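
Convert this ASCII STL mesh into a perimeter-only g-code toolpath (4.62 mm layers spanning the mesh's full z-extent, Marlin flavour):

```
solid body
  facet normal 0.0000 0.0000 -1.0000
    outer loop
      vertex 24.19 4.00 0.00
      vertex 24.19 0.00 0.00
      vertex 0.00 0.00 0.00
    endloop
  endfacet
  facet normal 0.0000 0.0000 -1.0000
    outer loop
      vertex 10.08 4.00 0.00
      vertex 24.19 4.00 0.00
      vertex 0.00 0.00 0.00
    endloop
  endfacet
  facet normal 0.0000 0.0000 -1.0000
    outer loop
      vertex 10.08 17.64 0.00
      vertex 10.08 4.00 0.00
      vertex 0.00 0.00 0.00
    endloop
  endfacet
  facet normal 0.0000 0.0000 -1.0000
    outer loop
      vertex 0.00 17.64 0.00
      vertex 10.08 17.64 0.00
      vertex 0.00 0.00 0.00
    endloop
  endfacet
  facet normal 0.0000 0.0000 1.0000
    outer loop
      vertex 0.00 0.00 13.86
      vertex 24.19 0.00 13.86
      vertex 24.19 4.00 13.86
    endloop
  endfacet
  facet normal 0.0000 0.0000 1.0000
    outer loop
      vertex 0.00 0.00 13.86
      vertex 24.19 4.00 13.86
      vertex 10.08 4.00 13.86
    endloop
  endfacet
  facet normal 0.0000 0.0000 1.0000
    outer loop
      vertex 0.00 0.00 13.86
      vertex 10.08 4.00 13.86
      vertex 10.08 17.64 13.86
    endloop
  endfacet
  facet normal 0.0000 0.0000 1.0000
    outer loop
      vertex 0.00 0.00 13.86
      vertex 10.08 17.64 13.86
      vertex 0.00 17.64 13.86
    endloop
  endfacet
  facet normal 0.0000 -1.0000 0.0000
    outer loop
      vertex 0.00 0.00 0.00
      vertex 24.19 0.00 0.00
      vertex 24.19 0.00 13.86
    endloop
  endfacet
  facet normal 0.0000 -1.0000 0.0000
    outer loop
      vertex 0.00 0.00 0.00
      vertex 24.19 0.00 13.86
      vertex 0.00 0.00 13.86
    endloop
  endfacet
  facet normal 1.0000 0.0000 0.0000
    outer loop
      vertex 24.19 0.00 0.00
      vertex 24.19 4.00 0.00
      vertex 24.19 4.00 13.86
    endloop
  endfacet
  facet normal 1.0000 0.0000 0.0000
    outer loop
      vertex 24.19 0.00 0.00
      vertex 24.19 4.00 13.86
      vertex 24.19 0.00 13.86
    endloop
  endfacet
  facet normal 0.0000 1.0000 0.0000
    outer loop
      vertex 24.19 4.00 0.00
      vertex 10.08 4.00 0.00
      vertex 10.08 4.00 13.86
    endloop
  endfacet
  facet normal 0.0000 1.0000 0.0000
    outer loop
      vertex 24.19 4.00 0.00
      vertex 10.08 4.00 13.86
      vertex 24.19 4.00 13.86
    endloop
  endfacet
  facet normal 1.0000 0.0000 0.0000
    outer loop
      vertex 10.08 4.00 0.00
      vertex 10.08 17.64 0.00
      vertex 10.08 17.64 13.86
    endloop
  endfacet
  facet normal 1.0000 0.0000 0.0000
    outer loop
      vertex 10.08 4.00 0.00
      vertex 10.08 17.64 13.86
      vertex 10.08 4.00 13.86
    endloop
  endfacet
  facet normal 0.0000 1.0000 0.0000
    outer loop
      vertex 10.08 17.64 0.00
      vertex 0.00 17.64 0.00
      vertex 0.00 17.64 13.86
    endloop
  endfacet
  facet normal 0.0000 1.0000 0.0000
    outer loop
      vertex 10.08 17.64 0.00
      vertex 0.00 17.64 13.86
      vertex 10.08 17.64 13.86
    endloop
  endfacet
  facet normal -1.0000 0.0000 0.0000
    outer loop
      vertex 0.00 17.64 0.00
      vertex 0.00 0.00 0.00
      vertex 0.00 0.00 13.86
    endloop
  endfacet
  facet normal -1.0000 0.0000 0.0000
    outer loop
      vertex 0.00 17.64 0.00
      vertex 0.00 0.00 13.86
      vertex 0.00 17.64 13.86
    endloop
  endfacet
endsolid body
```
; perimeter-only toolpath
G21 ; units = mm
G90 ; absolute positioning
G28 ; home
; layer 1
G0 Z4.62
G0 X0.00 Y0.00
G1 X24.19 Y0.00
G1 X24.19 Y4.00
G1 X10.08 Y4.00
G1 X10.08 Y17.64
G1 X0.00 Y17.64
G1 X0.00 Y0.00
; layer 2
G0 Z9.24
G0 X0.00 Y0.00
G1 X24.19 Y0.00
G1 X24.19 Y4.00
G1 X10.08 Y4.00
G1 X10.08 Y17.64
G1 X0.00 Y17.64
G1 X0.00 Y0.00
; layer 3
G0 Z13.86
G0 X0.00 Y0.00
G1 X24.19 Y0.00
G1 X24.19 Y4.00
G1 X10.08 Y4.00
G1 X10.08 Y17.64
G1 X0.00 Y17.64
G1 X0.00 Y0.00
M2 ; end

The solid is an L-shaped prism: outer 24.2 × 17.6 mm, arm thicknesses ≈ 4 mm (horizontal) and 10.1 mm (vertical), extruded 13.9 mm in z. Slicing at Δz = 4.62 mm — 3 equal slices spanning the solid's height, so layer i sits at z = i·h/3 — gives 3 non-empty perimeters. Each is a 6-segment closed polygon; G0 lifts to the layer z and rapids to the start vertex, then G1 traces the edges.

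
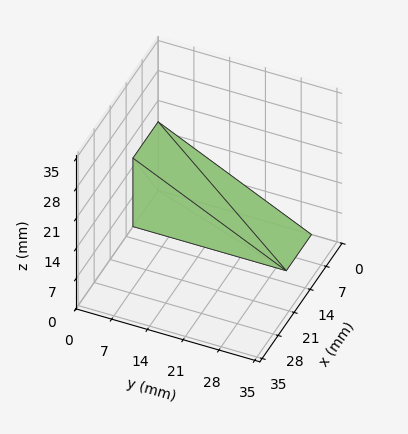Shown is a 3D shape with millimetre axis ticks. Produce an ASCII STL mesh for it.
Reading the render: the shape is a wedge (ramp): 11 × 30 mm base, rising to 16 mm along the y=0 edge and sloping linearly to z=0 at y=30 (dimensions read to the nearest mm from the axis ticks). For the STL, each face is triangulated and given an outward normal.

solid part
  facet normal 0.0000 0.0000 -1.0000
    outer loop
      vertex 11.0 30.0 0.0
      vertex 11.0 0.0 0.0
      vertex 0.0 0.0 0.0
    endloop
  endfacet
  facet normal 0.0000 0.0000 -1.0000
    outer loop
      vertex 0.0 30.0 0.0
      vertex 11.0 30.0 0.0
      vertex 0.0 0.0 0.0
    endloop
  endfacet
  facet normal 0.0000 -1.0000 0.0000
    outer loop
      vertex 0.0 0.0 0.0
      vertex 11.0 0.0 0.0
      vertex 11.0 0.0 16.0
    endloop
  endfacet
  facet normal 0.0000 -1.0000 0.0000
    outer loop
      vertex 0.0 0.0 0.0
      vertex 11.0 0.0 16.0
      vertex 0.0 0.0 16.0
    endloop
  endfacet
  facet normal 0.0000 0.4706 0.8824
    outer loop
      vertex 0.0 0.0 16.0
      vertex 11.0 0.0 16.0
      vertex 11.0 30.0 0.0
    endloop
  endfacet
  facet normal 0.0000 0.4706 0.8824
    outer loop
      vertex 0.0 0.0 16.0
      vertex 11.0 30.0 0.0
      vertex 0.0 30.0 0.0
    endloop
  endfacet
  facet normal -1.0000 0.0000 0.0000
    outer loop
      vertex 0.0 0.0 16.0
      vertex 0.0 30.0 0.0
      vertex 0.0 0.0 0.0
    endloop
  endfacet
  facet normal 1.0000 0.0000 0.0000
    outer loop
      vertex 11.0 0.0 0.0
      vertex 11.0 30.0 0.0
      vertex 11.0 0.0 16.0
    endloop
  endfacet
endsolid part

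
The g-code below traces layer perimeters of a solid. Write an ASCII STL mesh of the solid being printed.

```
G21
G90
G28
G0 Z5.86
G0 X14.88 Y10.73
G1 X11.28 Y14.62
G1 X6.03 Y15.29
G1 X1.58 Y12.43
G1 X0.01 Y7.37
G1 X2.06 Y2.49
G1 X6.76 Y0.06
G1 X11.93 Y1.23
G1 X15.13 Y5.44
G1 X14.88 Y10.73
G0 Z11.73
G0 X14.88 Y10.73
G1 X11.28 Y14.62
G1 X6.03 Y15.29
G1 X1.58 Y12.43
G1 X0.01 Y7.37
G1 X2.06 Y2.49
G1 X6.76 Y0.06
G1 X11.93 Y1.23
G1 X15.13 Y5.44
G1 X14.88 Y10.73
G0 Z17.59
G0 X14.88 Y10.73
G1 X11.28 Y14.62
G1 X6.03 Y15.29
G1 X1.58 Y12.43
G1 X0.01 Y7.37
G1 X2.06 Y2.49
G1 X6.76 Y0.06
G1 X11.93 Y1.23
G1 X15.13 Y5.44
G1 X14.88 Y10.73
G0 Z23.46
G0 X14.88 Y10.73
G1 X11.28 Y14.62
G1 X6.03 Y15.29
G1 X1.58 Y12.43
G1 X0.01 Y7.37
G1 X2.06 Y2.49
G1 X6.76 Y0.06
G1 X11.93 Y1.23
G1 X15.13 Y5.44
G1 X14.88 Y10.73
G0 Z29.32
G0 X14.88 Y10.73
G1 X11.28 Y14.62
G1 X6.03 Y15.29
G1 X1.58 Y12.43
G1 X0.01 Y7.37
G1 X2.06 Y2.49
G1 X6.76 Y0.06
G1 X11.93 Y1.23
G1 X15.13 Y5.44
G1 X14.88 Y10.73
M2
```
solid part
  facet normal 0.0000 0.0000 -1.0000
    outer loop
      vertex 6.03 15.29 0.00
      vertex 11.28 14.62 0.00
      vertex 14.88 10.73 0.00
    endloop
  endfacet
  facet normal 0.0000 0.0000 -1.0000
    outer loop
      vertex 1.58 12.43 0.00
      vertex 6.03 15.29 0.00
      vertex 14.88 10.73 0.00
    endloop
  endfacet
  facet normal 0.0000 0.0000 -1.0000
    outer loop
      vertex 0.01 7.37 0.00
      vertex 1.58 12.43 0.00
      vertex 14.88 10.73 0.00
    endloop
  endfacet
  facet normal 0.0000 0.0000 -1.0000
    outer loop
      vertex 2.06 2.49 0.00
      vertex 0.01 7.37 0.00
      vertex 14.88 10.73 0.00
    endloop
  endfacet
  facet normal 0.0000 0.0000 -1.0000
    outer loop
      vertex 6.76 0.06 0.00
      vertex 2.06 2.49 0.00
      vertex 14.88 10.73 0.00
    endloop
  endfacet
  facet normal 0.0000 0.0000 -1.0000
    outer loop
      vertex 11.93 1.23 0.00
      vertex 6.76 0.06 0.00
      vertex 14.88 10.73 0.00
    endloop
  endfacet
  facet normal 0.0000 0.0000 -1.0000
    outer loop
      vertex 15.13 5.44 0.00
      vertex 11.93 1.23 0.00
      vertex 14.88 10.73 0.00
    endloop
  endfacet
  facet normal 0.0000 0.0000 1.0000
    outer loop
      vertex 14.88 10.73 29.32
      vertex 11.28 14.62 29.32
      vertex 6.03 15.29 29.32
    endloop
  endfacet
  facet normal 0.0000 0.0000 1.0000
    outer loop
      vertex 14.88 10.73 29.32
      vertex 6.03 15.29 29.32
      vertex 1.58 12.43 29.32
    endloop
  endfacet
  facet normal 0.0000 0.0000 1.0000
    outer loop
      vertex 14.88 10.73 29.32
      vertex 1.58 12.43 29.32
      vertex 0.01 7.37 29.32
    endloop
  endfacet
  facet normal 0.0000 0.0000 1.0000
    outer loop
      vertex 14.88 10.73 29.32
      vertex 0.01 7.37 29.32
      vertex 2.06 2.49 29.32
    endloop
  endfacet
  facet normal 0.0000 0.0000 1.0000
    outer loop
      vertex 14.88 10.73 29.32
      vertex 2.06 2.49 29.32
      vertex 6.76 0.06 29.32
    endloop
  endfacet
  facet normal 0.0000 0.0000 1.0000
    outer loop
      vertex 14.88 10.73 29.32
      vertex 6.76 0.06 29.32
      vertex 11.93 1.23 29.32
    endloop
  endfacet
  facet normal 0.0000 0.0000 1.0000
    outer loop
      vertex 14.88 10.73 29.32
      vertex 11.93 1.23 29.32
      vertex 15.13 5.44 29.32
    endloop
  endfacet
  facet normal 0.7339 0.6792 0.0000
    outer loop
      vertex 14.88 10.73 0.00
      vertex 11.28 14.62 0.00
      vertex 11.28 14.62 29.32
    endloop
  endfacet
  facet normal 0.7339 0.6792 0.0000
    outer loop
      vertex 14.88 10.73 0.00
      vertex 11.28 14.62 29.32
      vertex 14.88 10.73 29.32
    endloop
  endfacet
  facet normal 0.1266 0.9920 0.0000
    outer loop
      vertex 11.28 14.62 0.00
      vertex 6.03 15.29 0.00
      vertex 6.03 15.29 29.32
    endloop
  endfacet
  facet normal 0.1266 0.9920 0.0000
    outer loop
      vertex 11.28 14.62 0.00
      vertex 6.03 15.29 29.32
      vertex 11.28 14.62 29.32
    endloop
  endfacet
  facet normal -0.5407 0.8412 0.0000
    outer loop
      vertex 6.03 15.29 0.00
      vertex 1.58 12.43 0.00
      vertex 1.58 12.43 29.32
    endloop
  endfacet
  facet normal -0.5407 0.8412 0.0000
    outer loop
      vertex 6.03 15.29 0.00
      vertex 1.58 12.43 29.32
      vertex 6.03 15.29 29.32
    endloop
  endfacet
  facet normal -0.9551 0.2963 0.0000
    outer loop
      vertex 1.58 12.43 0.00
      vertex 0.01 7.37 0.00
      vertex 0.01 7.37 29.32
    endloop
  endfacet
  facet normal -0.9551 0.2963 0.0000
    outer loop
      vertex 1.58 12.43 0.00
      vertex 0.01 7.37 29.32
      vertex 1.58 12.43 29.32
    endloop
  endfacet
  facet normal -0.9220 -0.3873 0.0000
    outer loop
      vertex 0.01 7.37 0.00
      vertex 2.06 2.49 0.00
      vertex 2.06 2.49 29.32
    endloop
  endfacet
  facet normal -0.9220 -0.3873 0.0000
    outer loop
      vertex 0.01 7.37 0.00
      vertex 2.06 2.49 29.32
      vertex 0.01 7.37 29.32
    endloop
  endfacet
  facet normal -0.4593 -0.8883 0.0000
    outer loop
      vertex 2.06 2.49 0.00
      vertex 6.76 0.06 0.00
      vertex 6.76 0.06 29.32
    endloop
  endfacet
  facet normal -0.4593 -0.8883 0.0000
    outer loop
      vertex 2.06 2.49 0.00
      vertex 6.76 0.06 29.32
      vertex 2.06 2.49 29.32
    endloop
  endfacet
  facet normal 0.2207 -0.9753 0.0000
    outer loop
      vertex 6.76 0.06 0.00
      vertex 11.93 1.23 0.00
      vertex 11.93 1.23 29.32
    endloop
  endfacet
  facet normal 0.2207 -0.9753 0.0000
    outer loop
      vertex 6.76 0.06 0.00
      vertex 11.93 1.23 29.32
      vertex 6.76 0.06 29.32
    endloop
  endfacet
  facet normal 0.7961 -0.6051 0.0000
    outer loop
      vertex 11.93 1.23 0.00
      vertex 15.13 5.44 0.00
      vertex 15.13 5.44 29.32
    endloop
  endfacet
  facet normal 0.7961 -0.6051 0.0000
    outer loop
      vertex 11.93 1.23 0.00
      vertex 15.13 5.44 29.32
      vertex 11.93 1.23 29.32
    endloop
  endfacet
  facet normal 0.9989 0.0472 0.0000
    outer loop
      vertex 15.13 5.44 0.00
      vertex 14.88 10.73 0.00
      vertex 14.88 10.73 29.32
    endloop
  endfacet
  facet normal 0.9989 0.0472 0.0000
    outer loop
      vertex 15.13 5.44 0.00
      vertex 14.88 10.73 29.32
      vertex 15.13 5.44 29.32
    endloop
  endfacet
endsolid part

The G0 Z moves step by Δz≈5.86 mm. Every layer's G1 loop is the same polygon, so the solid is a straight extrusion of it from z=0 to z≈29.3. Closing with flat bottom and top caps and triangulating gives 32 facets — a regular 9-sided prism (a cylinder approximated with 9 flat sides), circumscribed radius ≈ 7.74 mm, height ≈ 29.3 mm.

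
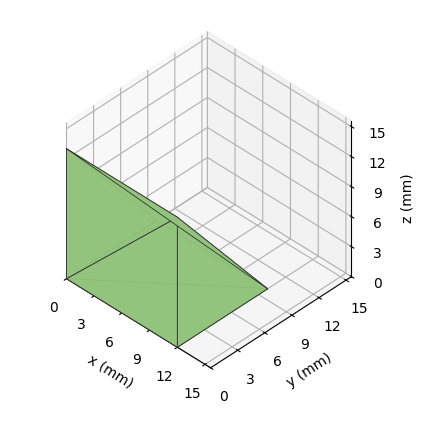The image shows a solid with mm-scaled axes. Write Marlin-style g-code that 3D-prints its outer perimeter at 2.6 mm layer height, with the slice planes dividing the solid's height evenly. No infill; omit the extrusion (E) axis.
Reading the render: the shape is a wedge (ramp): 12 × 10 mm base, rising to 13 mm along the y=0 edge and sloping linearly to z=0 at y=10 (dimensions read to the nearest mm from the axis ticks). For the g-code, the solid's height is divided into equal slices at the stated Δz and each level perimeter traced with G1 moves after a G0 lift.

; perimeter-only toolpath
G21 ; units = mm
G90 ; absolute positioning
G28 ; home
; layer 1
G0 Z2.6
G0 X0.0 Y0.0
G1 X12.0 Y0.0
G1 X12.0 Y8.0
G1 X0.0 Y8.0
G1 X0.0 Y0.0
; layer 2
G0 Z5.2
G0 X0.0 Y0.0
G1 X12.0 Y0.0
G1 X12.0 Y6.0
G1 X0.0 Y6.0
G1 X0.0 Y0.0
; layer 3
G0 Z7.8
G0 X0.0 Y0.0
G1 X12.0 Y0.0
G1 X12.0 Y4.0
G1 X0.0 Y4.0
G1 X0.0 Y0.0
; layer 4
G0 Z10.4
G0 X0.0 Y0.0
G1 X12.0 Y0.0
G1 X12.0 Y2.0
G1 X0.0 Y2.0
G1 X0.0 Y0.0
M2 ; end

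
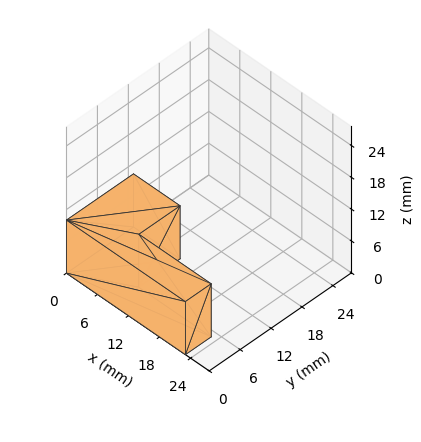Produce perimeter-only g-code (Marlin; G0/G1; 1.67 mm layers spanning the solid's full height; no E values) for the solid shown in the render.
Reading the render: the shape is an L-shaped prism: outer 23 × 13 mm, arm thicknesses ≈ 5 mm (horizontal) and 9 mm (vertical), extruded 10 mm in z (dimensions read to the nearest mm from the axis ticks). For the g-code, the solid's height is divided into equal slices at the stated Δz and each level perimeter traced with G1 moves after a G0 lift.

; perimeter-only toolpath
G21 ; units = mm
G90 ; absolute positioning
G28 ; home
; layer 1
G0 Z1.67
G0 X0.00 Y0.00
G1 X23.00 Y0.00
G1 X23.00 Y5.00
G1 X9.00 Y5.00
G1 X9.00 Y13.00
G1 X0.00 Y13.00
G1 X0.00 Y0.00
; layer 2
G0 Z3.33
G0 X0.00 Y0.00
G1 X23.00 Y0.00
G1 X23.00 Y5.00
G1 X9.00 Y5.00
G1 X9.00 Y13.00
G1 X0.00 Y13.00
G1 X0.00 Y0.00
; layer 3
G0 Z5.00
G0 X0.00 Y0.00
G1 X23.00 Y0.00
G1 X23.00 Y5.00
G1 X9.00 Y5.00
G1 X9.00 Y13.00
G1 X0.00 Y13.00
G1 X0.00 Y0.00
; layer 4
G0 Z6.67
G0 X0.00 Y0.00
G1 X23.00 Y0.00
G1 X23.00 Y5.00
G1 X9.00 Y5.00
G1 X9.00 Y13.00
G1 X0.00 Y13.00
G1 X0.00 Y0.00
; layer 5
G0 Z8.33
G0 X0.00 Y0.00
G1 X23.00 Y0.00
G1 X23.00 Y5.00
G1 X9.00 Y5.00
G1 X9.00 Y13.00
G1 X0.00 Y13.00
G1 X0.00 Y0.00
; layer 6
G0 Z10.00
G0 X0.00 Y0.00
G1 X23.00 Y0.00
G1 X23.00 Y5.00
G1 X9.00 Y5.00
G1 X9.00 Y13.00
G1 X0.00 Y13.00
G1 X0.00 Y0.00
M2 ; end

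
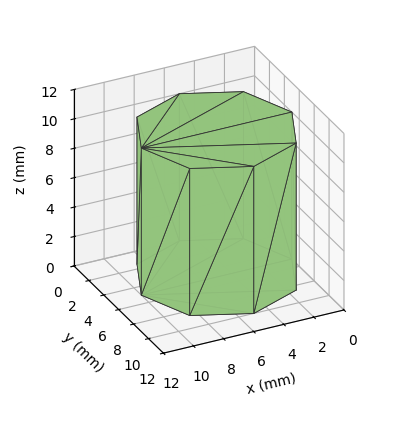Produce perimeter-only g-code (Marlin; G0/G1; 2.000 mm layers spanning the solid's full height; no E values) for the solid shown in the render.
Reading the render: the shape is a regular 8-sided prism (a cylinder approximated with 8 flat sides), circumscribed radius ≈ 5 mm, height ≈ 10 mm (dimensions read to the nearest mm from the axis ticks). For the g-code, the solid's height is divided into equal slices at the stated Δz and each level perimeter traced with G1 moves after a G0 lift.

; perimeter-only toolpath
G21 ; units = mm
G90 ; absolute positioning
G28 ; home
; layer 1
G0 Z2.000
G0 X10.000 Y5.000
G1 X8.536 Y8.536
G1 X5.000 Y10.000
G1 X1.464 Y8.536
G1 X0.000 Y5.000
G1 X1.464 Y1.464
G1 X5.000 Y0.000
G1 X8.536 Y1.464
G1 X10.000 Y5.000
; layer 2
G0 Z4.000
G0 X10.000 Y5.000
G1 X8.536 Y8.536
G1 X5.000 Y10.000
G1 X1.464 Y8.536
G1 X0.000 Y5.000
G1 X1.464 Y1.464
G1 X5.000 Y0.000
G1 X8.536 Y1.464
G1 X10.000 Y5.000
; layer 3
G0 Z6.000
G0 X10.000 Y5.000
G1 X8.536 Y8.536
G1 X5.000 Y10.000
G1 X1.464 Y8.536
G1 X0.000 Y5.000
G1 X1.464 Y1.464
G1 X5.000 Y0.000
G1 X8.536 Y1.464
G1 X10.000 Y5.000
; layer 4
G0 Z8.000
G0 X10.000 Y5.000
G1 X8.536 Y8.536
G1 X5.000 Y10.000
G1 X1.464 Y8.536
G1 X0.000 Y5.000
G1 X1.464 Y1.464
G1 X5.000 Y0.000
G1 X8.536 Y1.464
G1 X10.000 Y5.000
; layer 5
G0 Z10.000
G0 X10.000 Y5.000
G1 X8.536 Y8.536
G1 X5.000 Y10.000
G1 X1.464 Y8.536
G1 X0.000 Y5.000
G1 X1.464 Y1.464
G1 X5.000 Y0.000
G1 X8.536 Y1.464
G1 X10.000 Y5.000
M2 ; end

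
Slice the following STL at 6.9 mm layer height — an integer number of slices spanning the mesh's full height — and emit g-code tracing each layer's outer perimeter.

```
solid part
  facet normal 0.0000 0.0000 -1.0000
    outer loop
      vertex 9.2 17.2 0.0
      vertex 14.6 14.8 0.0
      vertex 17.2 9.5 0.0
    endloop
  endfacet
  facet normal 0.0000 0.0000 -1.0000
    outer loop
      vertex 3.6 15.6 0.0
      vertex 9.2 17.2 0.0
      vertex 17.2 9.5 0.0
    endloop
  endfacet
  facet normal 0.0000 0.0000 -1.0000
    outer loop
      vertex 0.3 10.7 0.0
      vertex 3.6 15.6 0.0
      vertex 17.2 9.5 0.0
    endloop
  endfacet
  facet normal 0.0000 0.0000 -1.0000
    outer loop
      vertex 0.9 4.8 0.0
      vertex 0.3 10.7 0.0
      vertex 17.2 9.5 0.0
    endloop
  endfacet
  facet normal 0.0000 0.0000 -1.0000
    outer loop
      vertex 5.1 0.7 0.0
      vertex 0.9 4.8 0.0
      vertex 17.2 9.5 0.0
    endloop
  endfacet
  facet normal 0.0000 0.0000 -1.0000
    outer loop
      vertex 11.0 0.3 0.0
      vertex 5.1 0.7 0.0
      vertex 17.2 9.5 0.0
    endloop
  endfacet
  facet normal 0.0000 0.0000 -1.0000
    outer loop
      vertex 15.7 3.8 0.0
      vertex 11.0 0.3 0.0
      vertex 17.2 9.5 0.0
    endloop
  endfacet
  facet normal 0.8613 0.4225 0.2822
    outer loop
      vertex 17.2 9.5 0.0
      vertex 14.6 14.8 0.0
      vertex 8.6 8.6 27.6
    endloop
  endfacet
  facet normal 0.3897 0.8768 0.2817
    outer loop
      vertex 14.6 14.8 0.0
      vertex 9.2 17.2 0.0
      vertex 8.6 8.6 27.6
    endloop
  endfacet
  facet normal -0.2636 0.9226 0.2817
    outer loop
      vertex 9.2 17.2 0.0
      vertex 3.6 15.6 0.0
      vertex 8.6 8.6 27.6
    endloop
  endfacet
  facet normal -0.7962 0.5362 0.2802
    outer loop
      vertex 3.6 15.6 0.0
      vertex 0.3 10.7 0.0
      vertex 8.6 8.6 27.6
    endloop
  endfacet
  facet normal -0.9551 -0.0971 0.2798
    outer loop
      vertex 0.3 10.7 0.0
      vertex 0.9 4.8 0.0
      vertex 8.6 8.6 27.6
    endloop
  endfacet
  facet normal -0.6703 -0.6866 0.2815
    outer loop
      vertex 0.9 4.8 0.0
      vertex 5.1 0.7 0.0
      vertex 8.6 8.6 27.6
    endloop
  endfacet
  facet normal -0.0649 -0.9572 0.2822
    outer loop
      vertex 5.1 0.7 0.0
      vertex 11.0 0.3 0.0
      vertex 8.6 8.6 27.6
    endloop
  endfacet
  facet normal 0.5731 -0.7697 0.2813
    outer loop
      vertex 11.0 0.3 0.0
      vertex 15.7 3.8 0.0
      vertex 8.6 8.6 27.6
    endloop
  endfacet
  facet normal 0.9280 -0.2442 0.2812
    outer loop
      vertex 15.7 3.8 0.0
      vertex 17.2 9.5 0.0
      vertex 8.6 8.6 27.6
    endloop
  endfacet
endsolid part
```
; perimeter-only toolpath
G21 ; units = mm
G90 ; absolute positioning
G28 ; home
; layer 1
G0 Z6.9
G0 X15.0 Y9.3
G1 X13.1 Y13.3
G1 X9.0 Y15.0
G1 X4.8 Y13.8
G1 X2.4 Y10.2
G1 X2.8 Y5.8
G1 X6.0 Y2.7
G1 X10.4 Y2.4
G1 X13.9 Y5.0
G1 X15.0 Y9.3
; layer 2
G0 Z13.8
G0 X12.9 Y9.1
G1 X11.6 Y11.7
G1 X8.9 Y12.9
G1 X6.1 Y12.1
G1 X4.5 Y9.6
G1 X4.8 Y6.7
G1 X6.8 Y4.6
G1 X9.8 Y4.5
G1 X12.1 Y6.2
G1 X12.9 Y9.1
; layer 3
G0 Z20.7
G0 X10.8 Y8.8
G1 X10.1 Y10.1
G1 X8.8 Y10.8
G1 X7.4 Y10.3
G1 X6.5 Y9.1
G1 X6.7 Y7.7
G1 X7.7 Y6.6
G1 X9.2 Y6.5
G1 X10.4 Y7.4
G1 X10.8 Y8.8
M2 ; end

The solid is a regular 9-sided pyramid, base circumscribed radius ≈ 8.6 mm, apex at z ≈ 27.6 mm. Slicing at Δz = 6.9 mm — 4 equal slices spanning the solid's height, so layer i sits at z = i·h/4 — gives 3 non-empty perimeters. Each is a 9-segment closed polygon; G0 lifts to the layer z and rapids to the start vertex, then G1 traces the edges. The cross-section shrinks linearly with z (the slice at the apex is degenerate and omitted).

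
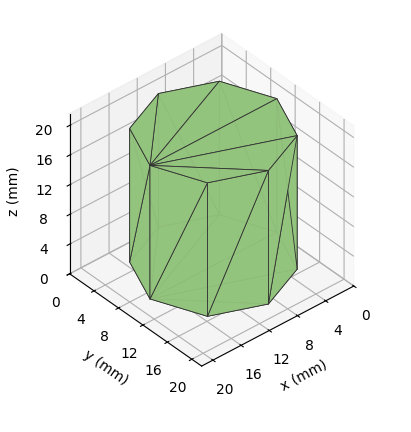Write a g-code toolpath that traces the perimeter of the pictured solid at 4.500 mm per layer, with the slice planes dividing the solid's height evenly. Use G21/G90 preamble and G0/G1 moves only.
Reading the render: the shape is a regular 8-sided prism (a cylinder approximated with 8 flat sides), circumscribed radius ≈ 9 mm, height ≈ 18 mm (dimensions read to the nearest mm from the axis ticks). For the g-code, the solid's height is divided into equal slices at the stated Δz and each level perimeter traced with G1 moves after a G0 lift.

; perimeter-only toolpath
G21 ; units = mm
G90 ; absolute positioning
G28 ; home
; layer 1
G0 Z4.500
G0 X18.000 Y9.000
G1 X15.364 Y15.364
G1 X9.000 Y18.000
G1 X2.636 Y15.364
G1 X0.000 Y9.000
G1 X2.636 Y2.636
G1 X9.000 Y0.000
G1 X15.364 Y2.636
G1 X18.000 Y9.000
; layer 2
G0 Z9.000
G0 X18.000 Y9.000
G1 X15.364 Y15.364
G1 X9.000 Y18.000
G1 X2.636 Y15.364
G1 X0.000 Y9.000
G1 X2.636 Y2.636
G1 X9.000 Y0.000
G1 X15.364 Y2.636
G1 X18.000 Y9.000
; layer 3
G0 Z13.500
G0 X18.000 Y9.000
G1 X15.364 Y15.364
G1 X9.000 Y18.000
G1 X2.636 Y15.364
G1 X0.000 Y9.000
G1 X2.636 Y2.636
G1 X9.000 Y0.000
G1 X15.364 Y2.636
G1 X18.000 Y9.000
; layer 4
G0 Z18.000
G0 X18.000 Y9.000
G1 X15.364 Y15.364
G1 X9.000 Y18.000
G1 X2.636 Y15.364
G1 X0.000 Y9.000
G1 X2.636 Y2.636
G1 X9.000 Y0.000
G1 X15.364 Y2.636
G1 X18.000 Y9.000
M2 ; end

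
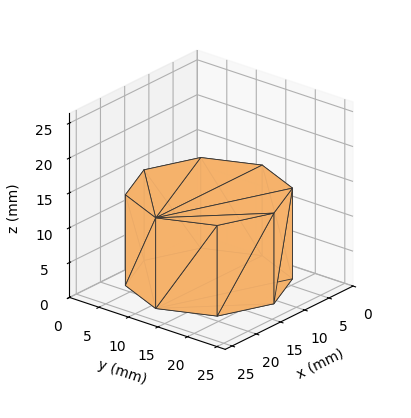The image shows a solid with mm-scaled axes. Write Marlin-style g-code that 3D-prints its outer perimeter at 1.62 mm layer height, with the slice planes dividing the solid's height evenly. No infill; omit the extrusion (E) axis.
Reading the render: the shape is a regular 8-sided prism (a cylinder approximated with 8 flat sides), circumscribed radius ≈ 11 mm, height ≈ 13 mm (dimensions read to the nearest mm from the axis ticks). For the g-code, the solid's height is divided into equal slices at the stated Δz and each level perimeter traced with G1 moves after a G0 lift.

; perimeter-only toolpath
G21 ; units = mm
G90 ; absolute positioning
G28 ; home
; layer 1
G0 Z1.62
G0 X22.00 Y11.00
G1 X18.78 Y18.78
G1 X11.00 Y22.00
G1 X3.22 Y18.78
G1 X0.00 Y11.00
G1 X3.22 Y3.22
G1 X11.00 Y0.00
G1 X18.78 Y3.22
G1 X22.00 Y11.00
; layer 2
G0 Z3.25
G0 X22.00 Y11.00
G1 X18.78 Y18.78
G1 X11.00 Y22.00
G1 X3.22 Y18.78
G1 X0.00 Y11.00
G1 X3.22 Y3.22
G1 X11.00 Y0.00
G1 X18.78 Y3.22
G1 X22.00 Y11.00
; layer 3
G0 Z4.88
G0 X22.00 Y11.00
G1 X18.78 Y18.78
G1 X11.00 Y22.00
G1 X3.22 Y18.78
G1 X0.00 Y11.00
G1 X3.22 Y3.22
G1 X11.00 Y0.00
G1 X18.78 Y3.22
G1 X22.00 Y11.00
; layer 4
G0 Z6.50
G0 X22.00 Y11.00
G1 X18.78 Y18.78
G1 X11.00 Y22.00
G1 X3.22 Y18.78
G1 X0.00 Y11.00
G1 X3.22 Y3.22
G1 X11.00 Y0.00
G1 X18.78 Y3.22
G1 X22.00 Y11.00
; layer 5
G0 Z8.12
G0 X22.00 Y11.00
G1 X18.78 Y18.78
G1 X11.00 Y22.00
G1 X3.22 Y18.78
G1 X0.00 Y11.00
G1 X3.22 Y3.22
G1 X11.00 Y0.00
G1 X18.78 Y3.22
G1 X22.00 Y11.00
; layer 6
G0 Z9.75
G0 X22.00 Y11.00
G1 X18.78 Y18.78
G1 X11.00 Y22.00
G1 X3.22 Y18.78
G1 X0.00 Y11.00
G1 X3.22 Y3.22
G1 X11.00 Y0.00
G1 X18.78 Y3.22
G1 X22.00 Y11.00
; layer 7
G0 Z11.38
G0 X22.00 Y11.00
G1 X18.78 Y18.78
G1 X11.00 Y22.00
G1 X3.22 Y18.78
G1 X0.00 Y11.00
G1 X3.22 Y3.22
G1 X11.00 Y0.00
G1 X18.78 Y3.22
G1 X22.00 Y11.00
; layer 8
G0 Z13.00
G0 X22.00 Y11.00
G1 X18.78 Y18.78
G1 X11.00 Y22.00
G1 X3.22 Y18.78
G1 X0.00 Y11.00
G1 X3.22 Y3.22
G1 X11.00 Y0.00
G1 X18.78 Y3.22
G1 X22.00 Y11.00
M2 ; end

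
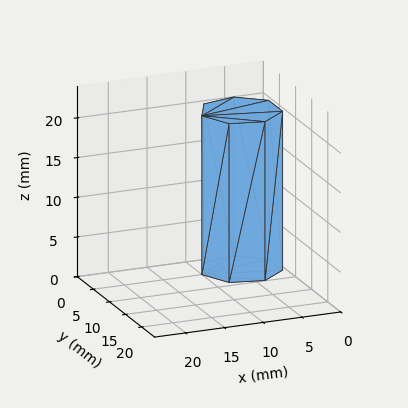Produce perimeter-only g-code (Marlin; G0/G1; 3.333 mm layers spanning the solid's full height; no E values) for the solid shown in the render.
Reading the render: the shape is a regular 7-sided prism (a cylinder approximated with 7 flat sides), circumscribed radius ≈ 5 mm, height ≈ 20 mm (dimensions read to the nearest mm from the axis ticks). For the g-code, the solid's height is divided into equal slices at the stated Δz and each level perimeter traced with G1 moves after a G0 lift.

; perimeter-only toolpath
G21 ; units = mm
G90 ; absolute positioning
G28 ; home
; layer 1
G0 Z3.333
G0 X10.000 Y5.000
G1 X8.117 Y8.909
G1 X3.887 Y9.875
G1 X0.495 Y7.169
G1 X0.495 Y2.831
G1 X3.887 Y0.125
G1 X8.117 Y1.091
G1 X10.000 Y5.000
; layer 2
G0 Z6.667
G0 X10.000 Y5.000
G1 X8.117 Y8.909
G1 X3.887 Y9.875
G1 X0.495 Y7.169
G1 X0.495 Y2.831
G1 X3.887 Y0.125
G1 X8.117 Y1.091
G1 X10.000 Y5.000
; layer 3
G0 Z10.000
G0 X10.000 Y5.000
G1 X8.117 Y8.909
G1 X3.887 Y9.875
G1 X0.495 Y7.169
G1 X0.495 Y2.831
G1 X3.887 Y0.125
G1 X8.117 Y1.091
G1 X10.000 Y5.000
; layer 4
G0 Z13.333
G0 X10.000 Y5.000
G1 X8.117 Y8.909
G1 X3.887 Y9.875
G1 X0.495 Y7.169
G1 X0.495 Y2.831
G1 X3.887 Y0.125
G1 X8.117 Y1.091
G1 X10.000 Y5.000
; layer 5
G0 Z16.667
G0 X10.000 Y5.000
G1 X8.117 Y8.909
G1 X3.887 Y9.875
G1 X0.495 Y7.169
G1 X0.495 Y2.831
G1 X3.887 Y0.125
G1 X8.117 Y1.091
G1 X10.000 Y5.000
; layer 6
G0 Z20.000
G0 X10.000 Y5.000
G1 X8.117 Y8.909
G1 X3.887 Y9.875
G1 X0.495 Y7.169
G1 X0.495 Y2.831
G1 X3.887 Y0.125
G1 X8.117 Y1.091
G1 X10.000 Y5.000
M2 ; end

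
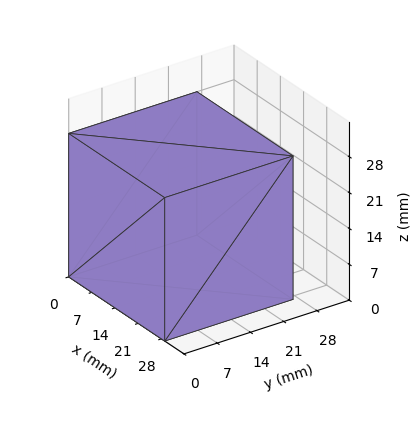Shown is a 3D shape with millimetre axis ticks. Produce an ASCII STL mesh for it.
Reading the render: the shape is a rectangular box, roughly 29 × 27 mm footprint and 28 mm tall (dimensions read to the nearest mm from the axis ticks). For the STL, each face is triangulated and given an outward normal.

solid part
  facet normal 0.0000 0.0000 -1.0000
    outer loop
      vertex 29.0 27.0 0.0
      vertex 29.0 0.0 0.0
      vertex 0.0 0.0 0.0
    endloop
  endfacet
  facet normal 0.0000 0.0000 -1.0000
    outer loop
      vertex 0.0 27.0 0.0
      vertex 29.0 27.0 0.0
      vertex 0.0 0.0 0.0
    endloop
  endfacet
  facet normal 0.0000 0.0000 1.0000
    outer loop
      vertex 0.0 0.0 28.0
      vertex 29.0 0.0 28.0
      vertex 29.0 27.0 28.0
    endloop
  endfacet
  facet normal 0.0000 0.0000 1.0000
    outer loop
      vertex 0.0 0.0 28.0
      vertex 29.0 27.0 28.0
      vertex 0.0 27.0 28.0
    endloop
  endfacet
  facet normal 0.0000 -1.0000 0.0000
    outer loop
      vertex 0.0 0.0 0.0
      vertex 29.0 0.0 0.0
      vertex 29.0 0.0 28.0
    endloop
  endfacet
  facet normal 0.0000 -1.0000 0.0000
    outer loop
      vertex 0.0 0.0 0.0
      vertex 29.0 0.0 28.0
      vertex 0.0 0.0 28.0
    endloop
  endfacet
  facet normal 0.0000 1.0000 0.0000
    outer loop
      vertex 29.0 27.0 28.0
      vertex 29.0 27.0 0.0
      vertex 0.0 27.0 0.0
    endloop
  endfacet
  facet normal 0.0000 1.0000 0.0000
    outer loop
      vertex 0.0 27.0 28.0
      vertex 29.0 27.0 28.0
      vertex 0.0 27.0 0.0
    endloop
  endfacet
  facet normal -1.0000 0.0000 0.0000
    outer loop
      vertex 0.0 27.0 28.0
      vertex 0.0 27.0 0.0
      vertex 0.0 0.0 0.0
    endloop
  endfacet
  facet normal -1.0000 0.0000 0.0000
    outer loop
      vertex 0.0 0.0 28.0
      vertex 0.0 27.0 28.0
      vertex 0.0 0.0 0.0
    endloop
  endfacet
  facet normal 1.0000 0.0000 0.0000
    outer loop
      vertex 29.0 0.0 0.0
      vertex 29.0 27.0 0.0
      vertex 29.0 27.0 28.0
    endloop
  endfacet
  facet normal 1.0000 0.0000 0.0000
    outer loop
      vertex 29.0 0.0 0.0
      vertex 29.0 27.0 28.0
      vertex 29.0 0.0 28.0
    endloop
  endfacet
endsolid part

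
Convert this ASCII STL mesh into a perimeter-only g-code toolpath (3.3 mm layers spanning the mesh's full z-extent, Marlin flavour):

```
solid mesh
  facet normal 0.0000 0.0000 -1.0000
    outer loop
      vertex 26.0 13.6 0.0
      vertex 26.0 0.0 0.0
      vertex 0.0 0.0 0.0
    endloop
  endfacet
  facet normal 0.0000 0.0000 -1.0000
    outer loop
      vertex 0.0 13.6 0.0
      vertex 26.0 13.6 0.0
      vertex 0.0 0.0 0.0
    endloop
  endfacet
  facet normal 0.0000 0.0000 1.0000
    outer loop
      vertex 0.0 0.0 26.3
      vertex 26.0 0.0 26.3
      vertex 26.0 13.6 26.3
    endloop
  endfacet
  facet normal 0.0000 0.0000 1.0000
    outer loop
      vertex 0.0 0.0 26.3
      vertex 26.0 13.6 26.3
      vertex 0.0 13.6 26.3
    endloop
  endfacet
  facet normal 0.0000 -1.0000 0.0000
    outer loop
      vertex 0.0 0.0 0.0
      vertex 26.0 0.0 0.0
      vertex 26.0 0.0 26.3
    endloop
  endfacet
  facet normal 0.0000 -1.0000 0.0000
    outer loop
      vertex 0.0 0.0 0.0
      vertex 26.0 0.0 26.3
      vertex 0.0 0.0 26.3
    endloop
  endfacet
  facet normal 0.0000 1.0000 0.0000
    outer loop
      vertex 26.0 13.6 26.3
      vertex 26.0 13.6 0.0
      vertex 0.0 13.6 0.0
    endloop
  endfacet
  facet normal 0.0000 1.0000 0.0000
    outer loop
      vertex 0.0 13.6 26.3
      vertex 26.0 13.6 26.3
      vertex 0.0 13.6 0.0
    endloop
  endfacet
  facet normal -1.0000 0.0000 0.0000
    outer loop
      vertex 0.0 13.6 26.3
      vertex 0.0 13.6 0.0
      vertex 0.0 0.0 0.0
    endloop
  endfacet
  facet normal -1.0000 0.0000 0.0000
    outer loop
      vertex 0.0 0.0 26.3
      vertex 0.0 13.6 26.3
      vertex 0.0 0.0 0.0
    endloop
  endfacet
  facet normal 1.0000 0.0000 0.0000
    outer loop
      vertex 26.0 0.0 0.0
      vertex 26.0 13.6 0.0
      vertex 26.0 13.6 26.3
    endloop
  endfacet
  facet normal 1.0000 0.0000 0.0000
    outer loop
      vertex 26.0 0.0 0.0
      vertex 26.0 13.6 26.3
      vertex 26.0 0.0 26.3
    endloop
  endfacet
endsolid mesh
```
; perimeter-only toolpath
G21 ; units = mm
G90 ; absolute positioning
G28 ; home
; layer 1
G0 Z3.3
G0 X0.0 Y0.0
G1 X26.0 Y0.0
G1 X26.0 Y13.6
G1 X0.0 Y13.6
G1 X0.0 Y0.0
; layer 2
G0 Z6.6
G0 X0.0 Y0.0
G1 X26.0 Y0.0
G1 X26.0 Y13.6
G1 X0.0 Y13.6
G1 X0.0 Y0.0
; layer 3
G0 Z9.9
G0 X0.0 Y0.0
G1 X26.0 Y0.0
G1 X26.0 Y13.6
G1 X0.0 Y13.6
G1 X0.0 Y0.0
; layer 4
G0 Z13.2
G0 X0.0 Y0.0
G1 X26.0 Y0.0
G1 X26.0 Y13.6
G1 X0.0 Y13.6
G1 X0.0 Y0.0
; layer 5
G0 Z16.4
G0 X0.0 Y0.0
G1 X26.0 Y0.0
G1 X26.0 Y13.6
G1 X0.0 Y13.6
G1 X0.0 Y0.0
; layer 6
G0 Z19.7
G0 X0.0 Y0.0
G1 X26.0 Y0.0
G1 X26.0 Y13.6
G1 X0.0 Y13.6
G1 X0.0 Y0.0
; layer 7
G0 Z23.0
G0 X0.0 Y0.0
G1 X26.0 Y0.0
G1 X26.0 Y13.6
G1 X0.0 Y13.6
G1 X0.0 Y0.0
; layer 8
G0 Z26.3
G0 X0.0 Y0.0
G1 X26.0 Y0.0
G1 X26.0 Y13.6
G1 X0.0 Y13.6
G1 X0.0 Y0.0
M2 ; end

The solid is a rectangular box, roughly 26 × 13.6 mm footprint and 26.3 mm tall. Slicing at Δz = 3.3 mm — 8 equal slices spanning the solid's height, so layer i sits at z = i·h/8 — gives 8 non-empty perimeters. Each is a 4-segment closed polygon; G0 lifts to the layer z and rapids to the start vertex, then G1 traces the edges.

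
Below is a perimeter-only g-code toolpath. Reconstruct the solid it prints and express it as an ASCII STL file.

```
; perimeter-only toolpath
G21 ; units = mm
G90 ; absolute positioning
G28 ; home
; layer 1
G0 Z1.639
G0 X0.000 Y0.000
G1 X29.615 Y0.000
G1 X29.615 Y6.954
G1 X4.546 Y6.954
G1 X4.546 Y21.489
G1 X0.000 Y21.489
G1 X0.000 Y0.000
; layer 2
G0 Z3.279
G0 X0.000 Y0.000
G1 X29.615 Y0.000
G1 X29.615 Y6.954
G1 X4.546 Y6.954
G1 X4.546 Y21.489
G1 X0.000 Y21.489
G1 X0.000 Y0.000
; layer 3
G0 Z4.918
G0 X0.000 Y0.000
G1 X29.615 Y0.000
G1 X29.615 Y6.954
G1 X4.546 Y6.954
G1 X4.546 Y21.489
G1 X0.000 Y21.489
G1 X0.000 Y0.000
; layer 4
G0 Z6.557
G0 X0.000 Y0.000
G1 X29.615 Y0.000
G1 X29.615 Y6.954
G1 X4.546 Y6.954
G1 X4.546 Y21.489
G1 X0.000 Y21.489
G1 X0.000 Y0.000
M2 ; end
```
solid part
  facet normal 0.0000 0.0000 -1.0000
    outer loop
      vertex 29.615 6.954 0.000
      vertex 29.615 0.000 0.000
      vertex 0.000 0.000 0.000
    endloop
  endfacet
  facet normal 0.0000 0.0000 -1.0000
    outer loop
      vertex 4.546 6.954 0.000
      vertex 29.615 6.954 0.000
      vertex 0.000 0.000 0.000
    endloop
  endfacet
  facet normal 0.0000 0.0000 -1.0000
    outer loop
      vertex 4.546 21.489 0.000
      vertex 4.546 6.954 0.000
      vertex 0.000 0.000 0.000
    endloop
  endfacet
  facet normal 0.0000 0.0000 -1.0000
    outer loop
      vertex 0.000 21.489 0.000
      vertex 4.546 21.489 0.000
      vertex 0.000 0.000 0.000
    endloop
  endfacet
  facet normal 0.0000 0.0000 1.0000
    outer loop
      vertex 0.000 0.000 6.557
      vertex 29.615 0.000 6.557
      vertex 29.615 6.954 6.557
    endloop
  endfacet
  facet normal 0.0000 0.0000 1.0000
    outer loop
      vertex 0.000 0.000 6.557
      vertex 29.615 6.954 6.557
      vertex 4.546 6.954 6.557
    endloop
  endfacet
  facet normal 0.0000 0.0000 1.0000
    outer loop
      vertex 0.000 0.000 6.557
      vertex 4.546 6.954 6.557
      vertex 4.546 21.489 6.557
    endloop
  endfacet
  facet normal 0.0000 0.0000 1.0000
    outer loop
      vertex 0.000 0.000 6.557
      vertex 4.546 21.489 6.557
      vertex 0.000 21.489 6.557
    endloop
  endfacet
  facet normal 0.0000 -1.0000 0.0000
    outer loop
      vertex 0.000 0.000 0.000
      vertex 29.615 0.000 0.000
      vertex 29.615 0.000 6.557
    endloop
  endfacet
  facet normal 0.0000 -1.0000 0.0000
    outer loop
      vertex 0.000 0.000 0.000
      vertex 29.615 0.000 6.557
      vertex 0.000 0.000 6.557
    endloop
  endfacet
  facet normal 1.0000 0.0000 0.0000
    outer loop
      vertex 29.615 0.000 0.000
      vertex 29.615 6.954 0.000
      vertex 29.615 6.954 6.557
    endloop
  endfacet
  facet normal 1.0000 0.0000 0.0000
    outer loop
      vertex 29.615 0.000 0.000
      vertex 29.615 6.954 6.557
      vertex 29.615 0.000 6.557
    endloop
  endfacet
  facet normal 0.0000 1.0000 0.0000
    outer loop
      vertex 29.615 6.954 0.000
      vertex 4.546 6.954 0.000
      vertex 4.546 6.954 6.557
    endloop
  endfacet
  facet normal 0.0000 1.0000 0.0000
    outer loop
      vertex 29.615 6.954 0.000
      vertex 4.546 6.954 6.557
      vertex 29.615 6.954 6.557
    endloop
  endfacet
  facet normal 1.0000 0.0000 0.0000
    outer loop
      vertex 4.546 6.954 0.000
      vertex 4.546 21.489 0.000
      vertex 4.546 21.489 6.557
    endloop
  endfacet
  facet normal 1.0000 0.0000 0.0000
    outer loop
      vertex 4.546 6.954 0.000
      vertex 4.546 21.489 6.557
      vertex 4.546 6.954 6.557
    endloop
  endfacet
  facet normal 0.0000 1.0000 0.0000
    outer loop
      vertex 4.546 21.489 0.000
      vertex 0.000 21.489 0.000
      vertex 0.000 21.489 6.557
    endloop
  endfacet
  facet normal 0.0000 1.0000 0.0000
    outer loop
      vertex 4.546 21.489 0.000
      vertex 0.000 21.489 6.557
      vertex 4.546 21.489 6.557
    endloop
  endfacet
  facet normal -1.0000 0.0000 0.0000
    outer loop
      vertex 0.000 21.489 0.000
      vertex 0.000 0.000 0.000
      vertex 0.000 0.000 6.557
    endloop
  endfacet
  facet normal -1.0000 0.0000 0.0000
    outer loop
      vertex 0.000 21.489 0.000
      vertex 0.000 0.000 6.557
      vertex 0.000 21.489 6.557
    endloop
  endfacet
endsolid part

The G0 Z moves step by Δz≈1.639 mm. Every layer's G1 loop is the same polygon, so the solid is a straight extrusion of it from z=0 to z≈6.56. Closing with flat bottom and top caps and triangulating gives 20 facets — an L-shaped prism: outer 29.6 × 21.5 mm, arm thicknesses ≈ 6.95 mm (horizontal) and 4.55 mm (vertical), extruded 6.56 mm in z.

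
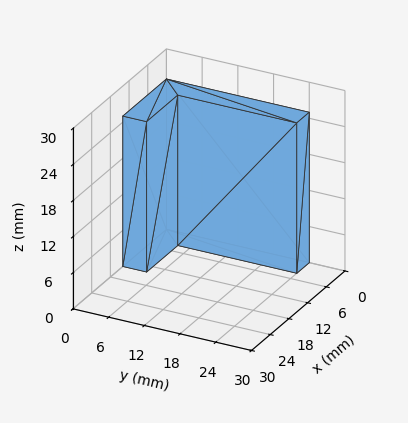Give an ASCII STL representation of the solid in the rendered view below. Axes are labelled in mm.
Reading the render: the shape is an L-shaped prism: outer 14 × 24 mm, arm thicknesses ≈ 4 mm (horizontal) and 4 mm (vertical), extruded 25 mm in z (dimensions read to the nearest mm from the axis ticks). For the STL, each face is triangulated and given an outward normal.

solid part
  facet normal 0.0000 0.0000 -1.0000
    outer loop
      vertex 14.000 4.000 0.000
      vertex 14.000 0.000 0.000
      vertex 0.000 0.000 0.000
    endloop
  endfacet
  facet normal 0.0000 0.0000 -1.0000
    outer loop
      vertex 4.000 4.000 0.000
      vertex 14.000 4.000 0.000
      vertex 0.000 0.000 0.000
    endloop
  endfacet
  facet normal 0.0000 0.0000 -1.0000
    outer loop
      vertex 4.000 24.000 0.000
      vertex 4.000 4.000 0.000
      vertex 0.000 0.000 0.000
    endloop
  endfacet
  facet normal 0.0000 0.0000 -1.0000
    outer loop
      vertex 0.000 24.000 0.000
      vertex 4.000 24.000 0.000
      vertex 0.000 0.000 0.000
    endloop
  endfacet
  facet normal 0.0000 0.0000 1.0000
    outer loop
      vertex 0.000 0.000 25.000
      vertex 14.000 0.000 25.000
      vertex 14.000 4.000 25.000
    endloop
  endfacet
  facet normal 0.0000 0.0000 1.0000
    outer loop
      vertex 0.000 0.000 25.000
      vertex 14.000 4.000 25.000
      vertex 4.000 4.000 25.000
    endloop
  endfacet
  facet normal 0.0000 0.0000 1.0000
    outer loop
      vertex 0.000 0.000 25.000
      vertex 4.000 4.000 25.000
      vertex 4.000 24.000 25.000
    endloop
  endfacet
  facet normal 0.0000 0.0000 1.0000
    outer loop
      vertex 0.000 0.000 25.000
      vertex 4.000 24.000 25.000
      vertex 0.000 24.000 25.000
    endloop
  endfacet
  facet normal 0.0000 -1.0000 0.0000
    outer loop
      vertex 0.000 0.000 0.000
      vertex 14.000 0.000 0.000
      vertex 14.000 0.000 25.000
    endloop
  endfacet
  facet normal 0.0000 -1.0000 0.0000
    outer loop
      vertex 0.000 0.000 0.000
      vertex 14.000 0.000 25.000
      vertex 0.000 0.000 25.000
    endloop
  endfacet
  facet normal 1.0000 0.0000 0.0000
    outer loop
      vertex 14.000 0.000 0.000
      vertex 14.000 4.000 0.000
      vertex 14.000 4.000 25.000
    endloop
  endfacet
  facet normal 1.0000 0.0000 0.0000
    outer loop
      vertex 14.000 0.000 0.000
      vertex 14.000 4.000 25.000
      vertex 14.000 0.000 25.000
    endloop
  endfacet
  facet normal 0.0000 1.0000 0.0000
    outer loop
      vertex 14.000 4.000 0.000
      vertex 4.000 4.000 0.000
      vertex 4.000 4.000 25.000
    endloop
  endfacet
  facet normal 0.0000 1.0000 0.0000
    outer loop
      vertex 14.000 4.000 0.000
      vertex 4.000 4.000 25.000
      vertex 14.000 4.000 25.000
    endloop
  endfacet
  facet normal 1.0000 0.0000 0.0000
    outer loop
      vertex 4.000 4.000 0.000
      vertex 4.000 24.000 0.000
      vertex 4.000 24.000 25.000
    endloop
  endfacet
  facet normal 1.0000 0.0000 0.0000
    outer loop
      vertex 4.000 4.000 0.000
      vertex 4.000 24.000 25.000
      vertex 4.000 4.000 25.000
    endloop
  endfacet
  facet normal 0.0000 1.0000 0.0000
    outer loop
      vertex 4.000 24.000 0.000
      vertex 0.000 24.000 0.000
      vertex 0.000 24.000 25.000
    endloop
  endfacet
  facet normal 0.0000 1.0000 0.0000
    outer loop
      vertex 4.000 24.000 0.000
      vertex 0.000 24.000 25.000
      vertex 4.000 24.000 25.000
    endloop
  endfacet
  facet normal -1.0000 0.0000 0.0000
    outer loop
      vertex 0.000 24.000 0.000
      vertex 0.000 0.000 0.000
      vertex 0.000 0.000 25.000
    endloop
  endfacet
  facet normal -1.0000 0.0000 0.0000
    outer loop
      vertex 0.000 24.000 0.000
      vertex 0.000 0.000 25.000
      vertex 0.000 24.000 25.000
    endloop
  endfacet
endsolid part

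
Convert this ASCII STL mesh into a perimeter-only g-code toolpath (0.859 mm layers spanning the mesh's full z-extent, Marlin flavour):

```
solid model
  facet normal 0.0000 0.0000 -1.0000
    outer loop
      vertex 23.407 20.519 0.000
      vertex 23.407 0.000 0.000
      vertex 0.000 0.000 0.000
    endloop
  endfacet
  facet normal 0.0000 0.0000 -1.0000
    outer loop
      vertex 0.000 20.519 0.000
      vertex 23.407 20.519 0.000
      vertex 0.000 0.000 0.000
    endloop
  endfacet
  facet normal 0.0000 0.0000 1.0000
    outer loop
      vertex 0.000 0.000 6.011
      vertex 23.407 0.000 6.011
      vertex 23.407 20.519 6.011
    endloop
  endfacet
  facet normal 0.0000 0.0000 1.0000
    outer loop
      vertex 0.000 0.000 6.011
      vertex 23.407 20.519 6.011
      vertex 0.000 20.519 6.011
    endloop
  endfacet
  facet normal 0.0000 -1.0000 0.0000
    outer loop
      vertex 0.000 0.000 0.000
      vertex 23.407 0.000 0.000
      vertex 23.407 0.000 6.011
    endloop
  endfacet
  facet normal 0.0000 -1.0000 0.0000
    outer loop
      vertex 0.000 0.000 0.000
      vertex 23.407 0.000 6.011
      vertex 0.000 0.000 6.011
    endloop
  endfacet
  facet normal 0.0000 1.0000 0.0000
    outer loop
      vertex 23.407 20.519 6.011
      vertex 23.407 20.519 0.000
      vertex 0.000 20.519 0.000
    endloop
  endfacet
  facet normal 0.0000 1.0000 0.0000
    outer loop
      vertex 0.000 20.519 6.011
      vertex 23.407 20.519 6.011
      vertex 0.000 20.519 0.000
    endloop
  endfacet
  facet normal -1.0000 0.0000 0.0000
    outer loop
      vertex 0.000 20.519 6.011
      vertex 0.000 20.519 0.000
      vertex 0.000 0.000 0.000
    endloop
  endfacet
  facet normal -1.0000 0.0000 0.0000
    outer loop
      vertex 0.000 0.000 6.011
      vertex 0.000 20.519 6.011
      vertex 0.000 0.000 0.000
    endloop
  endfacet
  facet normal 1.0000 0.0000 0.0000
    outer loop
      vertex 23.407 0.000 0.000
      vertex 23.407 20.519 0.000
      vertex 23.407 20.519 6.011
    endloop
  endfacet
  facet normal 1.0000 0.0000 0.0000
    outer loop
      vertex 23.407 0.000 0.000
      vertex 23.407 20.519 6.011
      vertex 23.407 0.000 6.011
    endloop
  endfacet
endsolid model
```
; perimeter-only toolpath
G21 ; units = mm
G90 ; absolute positioning
G28 ; home
; layer 1
G0 Z0.859
G0 X0.000 Y0.000
G1 X23.407 Y0.000
G1 X23.407 Y20.519
G1 X0.000 Y20.519
G1 X0.000 Y0.000
; layer 2
G0 Z1.717
G0 X0.000 Y0.000
G1 X23.407 Y0.000
G1 X23.407 Y20.519
G1 X0.000 Y20.519
G1 X0.000 Y0.000
; layer 3
G0 Z2.576
G0 X0.000 Y0.000
G1 X23.407 Y0.000
G1 X23.407 Y20.519
G1 X0.000 Y20.519
G1 X0.000 Y0.000
; layer 4
G0 Z3.435
G0 X0.000 Y0.000
G1 X23.407 Y0.000
G1 X23.407 Y20.519
G1 X0.000 Y20.519
G1 X0.000 Y0.000
; layer 5
G0 Z4.294
G0 X0.000 Y0.000
G1 X23.407 Y0.000
G1 X23.407 Y20.519
G1 X0.000 Y20.519
G1 X0.000 Y0.000
; layer 6
G0 Z5.152
G0 X0.000 Y0.000
G1 X23.407 Y0.000
G1 X23.407 Y20.519
G1 X0.000 Y20.519
G1 X0.000 Y0.000
; layer 7
G0 Z6.011
G0 X0.000 Y0.000
G1 X23.407 Y0.000
G1 X23.407 Y20.519
G1 X0.000 Y20.519
G1 X0.000 Y0.000
M2 ; end

The solid is a rectangular box, roughly 23.4 × 20.5 mm footprint and 6.01 mm tall. Slicing at Δz = 0.859 mm — 7 equal slices spanning the solid's height, so layer i sits at z = i·h/7 — gives 7 non-empty perimeters. Each is a 4-segment closed polygon; G0 lifts to the layer z and rapids to the start vertex, then G1 traces the edges.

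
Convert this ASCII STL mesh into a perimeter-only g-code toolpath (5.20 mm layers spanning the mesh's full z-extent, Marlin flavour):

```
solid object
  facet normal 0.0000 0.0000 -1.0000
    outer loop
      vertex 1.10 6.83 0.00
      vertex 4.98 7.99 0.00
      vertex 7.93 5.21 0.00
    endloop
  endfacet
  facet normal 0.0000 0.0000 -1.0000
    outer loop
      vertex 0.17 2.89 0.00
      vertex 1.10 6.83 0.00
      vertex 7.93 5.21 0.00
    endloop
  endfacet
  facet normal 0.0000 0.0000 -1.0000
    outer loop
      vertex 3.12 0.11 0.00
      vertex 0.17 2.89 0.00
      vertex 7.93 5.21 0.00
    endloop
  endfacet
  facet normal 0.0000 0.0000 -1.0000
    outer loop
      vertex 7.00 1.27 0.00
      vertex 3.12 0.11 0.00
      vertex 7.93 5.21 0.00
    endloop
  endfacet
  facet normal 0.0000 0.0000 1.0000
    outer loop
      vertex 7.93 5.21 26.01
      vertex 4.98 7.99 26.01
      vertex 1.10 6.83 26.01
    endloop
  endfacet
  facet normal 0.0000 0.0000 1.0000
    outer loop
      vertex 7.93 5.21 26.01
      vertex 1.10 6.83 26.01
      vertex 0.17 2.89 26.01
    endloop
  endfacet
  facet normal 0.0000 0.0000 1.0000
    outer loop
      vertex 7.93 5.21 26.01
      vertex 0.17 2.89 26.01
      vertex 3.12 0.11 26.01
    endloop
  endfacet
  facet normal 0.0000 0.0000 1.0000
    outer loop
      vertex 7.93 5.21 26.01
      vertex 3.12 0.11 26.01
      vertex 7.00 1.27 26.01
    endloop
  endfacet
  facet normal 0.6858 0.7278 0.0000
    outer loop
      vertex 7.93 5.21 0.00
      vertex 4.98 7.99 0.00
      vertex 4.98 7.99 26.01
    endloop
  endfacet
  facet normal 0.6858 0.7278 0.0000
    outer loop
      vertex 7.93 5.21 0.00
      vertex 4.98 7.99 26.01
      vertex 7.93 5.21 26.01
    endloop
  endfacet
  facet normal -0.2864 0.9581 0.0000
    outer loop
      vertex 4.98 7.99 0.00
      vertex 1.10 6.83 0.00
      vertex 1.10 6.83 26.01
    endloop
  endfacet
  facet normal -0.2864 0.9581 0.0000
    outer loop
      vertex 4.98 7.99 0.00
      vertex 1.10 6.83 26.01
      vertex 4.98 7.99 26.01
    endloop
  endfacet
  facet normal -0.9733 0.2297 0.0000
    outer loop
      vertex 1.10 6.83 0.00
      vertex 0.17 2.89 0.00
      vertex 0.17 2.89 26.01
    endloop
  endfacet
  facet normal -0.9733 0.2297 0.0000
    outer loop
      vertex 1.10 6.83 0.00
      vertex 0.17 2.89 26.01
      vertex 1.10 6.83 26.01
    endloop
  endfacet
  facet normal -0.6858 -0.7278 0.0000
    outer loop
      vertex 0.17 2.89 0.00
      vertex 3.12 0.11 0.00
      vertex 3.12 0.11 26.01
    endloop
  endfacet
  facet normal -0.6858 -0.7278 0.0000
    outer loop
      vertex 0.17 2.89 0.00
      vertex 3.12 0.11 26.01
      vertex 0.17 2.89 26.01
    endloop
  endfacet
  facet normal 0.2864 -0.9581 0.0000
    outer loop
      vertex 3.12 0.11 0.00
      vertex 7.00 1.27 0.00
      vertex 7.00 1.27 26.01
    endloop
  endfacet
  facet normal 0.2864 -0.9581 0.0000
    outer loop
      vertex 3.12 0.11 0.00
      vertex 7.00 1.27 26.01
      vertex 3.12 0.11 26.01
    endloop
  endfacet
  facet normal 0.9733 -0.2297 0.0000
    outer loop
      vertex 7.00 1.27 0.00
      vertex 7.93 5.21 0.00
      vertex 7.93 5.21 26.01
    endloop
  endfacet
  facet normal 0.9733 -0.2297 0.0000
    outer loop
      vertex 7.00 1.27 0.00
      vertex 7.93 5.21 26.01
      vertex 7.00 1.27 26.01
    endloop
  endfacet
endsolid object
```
; perimeter-only toolpath
G21 ; units = mm
G90 ; absolute positioning
G28 ; home
; layer 1
G0 Z5.20
G0 X7.93 Y5.21
G1 X4.98 Y7.99
G1 X1.10 Y6.83
G1 X0.17 Y2.89
G1 X3.12 Y0.11
G1 X7.00 Y1.27
G1 X7.93 Y5.21
; layer 2
G0 Z10.40
G0 X7.93 Y5.21
G1 X4.98 Y7.99
G1 X1.10 Y6.83
G1 X0.17 Y2.89
G1 X3.12 Y0.11
G1 X7.00 Y1.27
G1 X7.93 Y5.21
; layer 3
G0 Z15.61
G0 X7.93 Y5.21
G1 X4.98 Y7.99
G1 X1.10 Y6.83
G1 X0.17 Y2.89
G1 X3.12 Y0.11
G1 X7.00 Y1.27
G1 X7.93 Y5.21
; layer 4
G0 Z20.81
G0 X7.93 Y5.21
G1 X4.98 Y7.99
G1 X1.10 Y6.83
G1 X0.17 Y2.89
G1 X3.12 Y0.11
G1 X7.00 Y1.27
G1 X7.93 Y5.21
; layer 5
G0 Z26.01
G0 X7.93 Y5.21
G1 X4.98 Y7.99
G1 X1.10 Y6.83
G1 X0.17 Y2.89
G1 X3.12 Y0.11
G1 X7.00 Y1.27
G1 X7.93 Y5.21
M2 ; end

The solid is a regular 6-sided prism (a cylinder approximated with 6 flat sides), circumscribed radius ≈ 4.05 mm, height ≈ 26 mm. Slicing at Δz = 5.20 mm — 5 equal slices spanning the solid's height, so layer i sits at z = i·h/5 — gives 5 non-empty perimeters. Each is a 6-segment closed polygon; G0 lifts to the layer z and rapids to the start vertex, then G1 traces the edges.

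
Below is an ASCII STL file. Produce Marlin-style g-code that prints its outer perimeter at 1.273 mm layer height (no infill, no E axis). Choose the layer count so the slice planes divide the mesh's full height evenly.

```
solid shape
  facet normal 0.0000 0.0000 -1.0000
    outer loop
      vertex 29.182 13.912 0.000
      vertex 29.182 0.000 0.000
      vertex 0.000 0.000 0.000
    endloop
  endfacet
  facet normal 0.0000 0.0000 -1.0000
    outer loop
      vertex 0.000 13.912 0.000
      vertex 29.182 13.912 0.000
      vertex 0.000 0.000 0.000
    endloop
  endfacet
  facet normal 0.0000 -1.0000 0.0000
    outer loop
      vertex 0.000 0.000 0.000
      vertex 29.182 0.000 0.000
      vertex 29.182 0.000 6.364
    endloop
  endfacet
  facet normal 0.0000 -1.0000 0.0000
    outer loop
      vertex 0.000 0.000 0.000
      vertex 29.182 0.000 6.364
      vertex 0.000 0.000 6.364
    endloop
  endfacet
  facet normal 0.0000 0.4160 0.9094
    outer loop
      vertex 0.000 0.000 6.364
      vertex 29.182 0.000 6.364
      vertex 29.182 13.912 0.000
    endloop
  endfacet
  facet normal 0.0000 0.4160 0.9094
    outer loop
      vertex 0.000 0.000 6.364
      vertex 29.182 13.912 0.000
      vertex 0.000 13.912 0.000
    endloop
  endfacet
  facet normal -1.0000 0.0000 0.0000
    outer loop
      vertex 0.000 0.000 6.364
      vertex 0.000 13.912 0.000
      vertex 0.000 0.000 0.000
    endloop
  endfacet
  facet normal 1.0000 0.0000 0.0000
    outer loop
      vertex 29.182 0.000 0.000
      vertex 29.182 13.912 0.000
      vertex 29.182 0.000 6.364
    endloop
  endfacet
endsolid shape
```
; perimeter-only toolpath
G21 ; units = mm
G90 ; absolute positioning
G28 ; home
; layer 1
G0 Z1.273
G0 X0.000 Y0.000
G1 X29.182 Y0.000
G1 X29.182 Y11.130
G1 X0.000 Y11.130
G1 X0.000 Y0.000
; layer 2
G0 Z2.546
G0 X0.000 Y0.000
G1 X29.182 Y0.000
G1 X29.182 Y8.347
G1 X0.000 Y8.347
G1 X0.000 Y0.000
; layer 3
G0 Z3.818
G0 X0.000 Y0.000
G1 X29.182 Y0.000
G1 X29.182 Y5.565
G1 X0.000 Y5.565
G1 X0.000 Y0.000
; layer 4
G0 Z5.091
G0 X0.000 Y0.000
G1 X29.182 Y0.000
G1 X29.182 Y2.782
G1 X0.000 Y2.782
G1 X0.000 Y0.000
M2 ; end

The solid is a wedge (ramp): 29.2 × 13.9 mm base, rising to 6.36 mm along the y=0 edge and sloping linearly to z=0 at y=13.9. Slicing at Δz = 1.273 mm — 5 equal slices spanning the solid's height, so layer i sits at z = i·h/5 — gives 4 non-empty perimeters. Each is a 4-segment closed polygon; G0 lifts to the layer z and rapids to the start vertex, then G1 traces the edges. The cross-section shrinks linearly with z (the slice at the apex is degenerate and omitted).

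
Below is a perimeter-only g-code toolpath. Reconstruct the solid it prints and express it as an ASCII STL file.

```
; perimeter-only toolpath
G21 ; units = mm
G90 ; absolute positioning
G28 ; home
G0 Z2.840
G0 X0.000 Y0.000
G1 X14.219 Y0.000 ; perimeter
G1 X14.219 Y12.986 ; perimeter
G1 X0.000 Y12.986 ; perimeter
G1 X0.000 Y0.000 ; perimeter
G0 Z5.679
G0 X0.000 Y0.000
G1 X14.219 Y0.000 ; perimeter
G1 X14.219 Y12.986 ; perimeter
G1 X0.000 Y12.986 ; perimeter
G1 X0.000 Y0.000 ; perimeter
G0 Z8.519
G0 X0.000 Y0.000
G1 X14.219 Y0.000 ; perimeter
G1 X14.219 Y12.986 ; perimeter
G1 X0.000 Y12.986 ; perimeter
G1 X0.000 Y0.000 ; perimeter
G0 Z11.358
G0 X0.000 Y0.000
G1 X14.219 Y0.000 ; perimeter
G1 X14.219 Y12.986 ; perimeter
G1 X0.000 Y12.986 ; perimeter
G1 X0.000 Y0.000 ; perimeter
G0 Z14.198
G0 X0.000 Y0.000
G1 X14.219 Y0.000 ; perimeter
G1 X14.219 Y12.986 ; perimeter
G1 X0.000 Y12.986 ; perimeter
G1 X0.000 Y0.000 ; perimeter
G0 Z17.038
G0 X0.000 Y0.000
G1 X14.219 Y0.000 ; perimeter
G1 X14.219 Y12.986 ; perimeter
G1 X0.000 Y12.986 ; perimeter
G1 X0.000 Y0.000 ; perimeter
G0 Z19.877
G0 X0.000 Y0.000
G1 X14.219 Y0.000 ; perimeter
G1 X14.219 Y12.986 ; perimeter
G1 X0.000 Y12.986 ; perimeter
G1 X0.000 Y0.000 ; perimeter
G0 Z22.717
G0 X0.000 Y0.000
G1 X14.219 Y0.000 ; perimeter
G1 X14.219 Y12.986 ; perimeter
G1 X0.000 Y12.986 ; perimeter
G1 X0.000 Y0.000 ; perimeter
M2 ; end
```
solid part
  facet normal 0.0000 0.0000 -1.0000
    outer loop
      vertex 14.219 12.986 0.000
      vertex 14.219 0.000 0.000
      vertex 0.000 0.000 0.000
    endloop
  endfacet
  facet normal 0.0000 0.0000 -1.0000
    outer loop
      vertex 0.000 12.986 0.000
      vertex 14.219 12.986 0.000
      vertex 0.000 0.000 0.000
    endloop
  endfacet
  facet normal 0.0000 0.0000 1.0000
    outer loop
      vertex 0.000 0.000 22.717
      vertex 14.219 0.000 22.717
      vertex 14.219 12.986 22.717
    endloop
  endfacet
  facet normal 0.0000 0.0000 1.0000
    outer loop
      vertex 0.000 0.000 22.717
      vertex 14.219 12.986 22.717
      vertex 0.000 12.986 22.717
    endloop
  endfacet
  facet normal 0.0000 -1.0000 0.0000
    outer loop
      vertex 0.000 0.000 0.000
      vertex 14.219 0.000 0.000
      vertex 14.219 0.000 22.717
    endloop
  endfacet
  facet normal 0.0000 -1.0000 0.0000
    outer loop
      vertex 0.000 0.000 0.000
      vertex 14.219 0.000 22.717
      vertex 0.000 0.000 22.717
    endloop
  endfacet
  facet normal 0.0000 1.0000 0.0000
    outer loop
      vertex 14.219 12.986 22.717
      vertex 14.219 12.986 0.000
      vertex 0.000 12.986 0.000
    endloop
  endfacet
  facet normal 0.0000 1.0000 0.0000
    outer loop
      vertex 0.000 12.986 22.717
      vertex 14.219 12.986 22.717
      vertex 0.000 12.986 0.000
    endloop
  endfacet
  facet normal -1.0000 0.0000 0.0000
    outer loop
      vertex 0.000 12.986 22.717
      vertex 0.000 12.986 0.000
      vertex 0.000 0.000 0.000
    endloop
  endfacet
  facet normal -1.0000 0.0000 0.0000
    outer loop
      vertex 0.000 0.000 22.717
      vertex 0.000 12.986 22.717
      vertex 0.000 0.000 0.000
    endloop
  endfacet
  facet normal 1.0000 0.0000 0.0000
    outer loop
      vertex 14.219 0.000 0.000
      vertex 14.219 12.986 0.000
      vertex 14.219 12.986 22.717
    endloop
  endfacet
  facet normal 1.0000 0.0000 0.0000
    outer loop
      vertex 14.219 0.000 0.000
      vertex 14.219 12.986 22.717
      vertex 14.219 0.000 22.717
    endloop
  endfacet
endsolid part

The G0 Z moves step by Δz≈2.840 mm. Every layer's G1 loop is the same polygon, so the solid is a straight extrusion of it from z=0 to z≈22.7. Closing with flat bottom and top caps and triangulating gives 12 facets — a rectangular box, roughly 14.2 × 13 mm footprint and 22.7 mm tall.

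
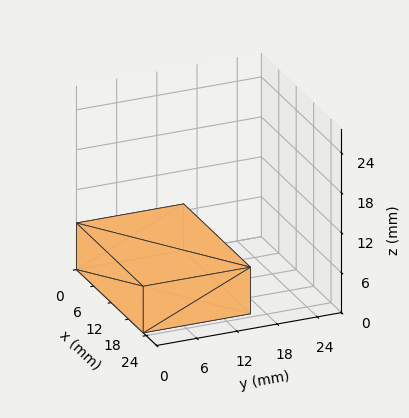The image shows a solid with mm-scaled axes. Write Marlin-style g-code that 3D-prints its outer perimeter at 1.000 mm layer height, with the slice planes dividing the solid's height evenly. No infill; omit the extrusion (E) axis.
Reading the render: the shape is a rectangular box, roughly 23 × 16 mm footprint and 7 mm tall (dimensions read to the nearest mm from the axis ticks). For the g-code, the solid's height is divided into equal slices at the stated Δz and each level perimeter traced with G1 moves after a G0 lift.

; perimeter-only toolpath
G21 ; units = mm
G90 ; absolute positioning
G28 ; home
; layer 1
G0 Z1.000
G0 X0.000 Y0.000
G1 X23.000 Y0.000
G1 X23.000 Y16.000
G1 X0.000 Y16.000
G1 X0.000 Y0.000
; layer 2
G0 Z2.000
G0 X0.000 Y0.000
G1 X23.000 Y0.000
G1 X23.000 Y16.000
G1 X0.000 Y16.000
G1 X0.000 Y0.000
; layer 3
G0 Z3.000
G0 X0.000 Y0.000
G1 X23.000 Y0.000
G1 X23.000 Y16.000
G1 X0.000 Y16.000
G1 X0.000 Y0.000
; layer 4
G0 Z4.000
G0 X0.000 Y0.000
G1 X23.000 Y0.000
G1 X23.000 Y16.000
G1 X0.000 Y16.000
G1 X0.000 Y0.000
; layer 5
G0 Z5.000
G0 X0.000 Y0.000
G1 X23.000 Y0.000
G1 X23.000 Y16.000
G1 X0.000 Y16.000
G1 X0.000 Y0.000
; layer 6
G0 Z6.000
G0 X0.000 Y0.000
G1 X23.000 Y0.000
G1 X23.000 Y16.000
G1 X0.000 Y16.000
G1 X0.000 Y0.000
; layer 7
G0 Z7.000
G0 X0.000 Y0.000
G1 X23.000 Y0.000
G1 X23.000 Y16.000
G1 X0.000 Y16.000
G1 X0.000 Y0.000
M2 ; end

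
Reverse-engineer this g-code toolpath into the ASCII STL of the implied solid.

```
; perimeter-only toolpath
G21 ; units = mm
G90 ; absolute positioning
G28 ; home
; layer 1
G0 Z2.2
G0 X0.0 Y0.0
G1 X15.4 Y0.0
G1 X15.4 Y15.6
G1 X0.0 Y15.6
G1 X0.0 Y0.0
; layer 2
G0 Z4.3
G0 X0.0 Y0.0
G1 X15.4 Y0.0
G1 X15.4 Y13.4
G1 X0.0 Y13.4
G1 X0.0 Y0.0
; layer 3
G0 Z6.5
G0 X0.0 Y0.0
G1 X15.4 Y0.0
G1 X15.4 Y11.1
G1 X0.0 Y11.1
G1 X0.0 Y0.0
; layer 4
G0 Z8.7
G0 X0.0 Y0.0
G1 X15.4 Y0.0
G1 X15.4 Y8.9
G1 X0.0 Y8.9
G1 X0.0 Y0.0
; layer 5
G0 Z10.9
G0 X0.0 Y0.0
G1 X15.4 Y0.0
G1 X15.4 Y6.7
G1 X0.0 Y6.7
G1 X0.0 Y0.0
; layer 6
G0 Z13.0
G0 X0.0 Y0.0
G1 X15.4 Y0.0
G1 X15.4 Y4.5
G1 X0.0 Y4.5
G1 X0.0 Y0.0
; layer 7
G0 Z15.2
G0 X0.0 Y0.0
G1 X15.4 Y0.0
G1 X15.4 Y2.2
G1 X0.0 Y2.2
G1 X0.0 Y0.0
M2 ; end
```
solid part
  facet normal 0.0000 0.0000 -1.0000
    outer loop
      vertex 15.4 17.8 0.0
      vertex 15.4 0.0 0.0
      vertex 0.0 0.0 0.0
    endloop
  endfacet
  facet normal 0.0000 0.0000 -1.0000
    outer loop
      vertex 0.0 17.8 0.0
      vertex 15.4 17.8 0.0
      vertex 0.0 0.0 0.0
    endloop
  endfacet
  facet normal 0.0000 -1.0000 0.0000
    outer loop
      vertex 0.0 0.0 0.0
      vertex 15.4 0.0 0.0
      vertex 15.4 0.0 17.4
    endloop
  endfacet
  facet normal 0.0000 -1.0000 0.0000
    outer loop
      vertex 0.0 0.0 0.0
      vertex 15.4 0.0 17.4
      vertex 0.0 0.0 17.4
    endloop
  endfacet
  facet normal 0.0000 0.6990 0.7151
    outer loop
      vertex 0.0 0.0 17.4
      vertex 15.4 0.0 17.4
      vertex 15.4 17.8 0.0
    endloop
  endfacet
  facet normal 0.0000 0.6990 0.7151
    outer loop
      vertex 0.0 0.0 17.4
      vertex 15.4 17.8 0.0
      vertex 0.0 17.8 0.0
    endloop
  endfacet
  facet normal -1.0000 0.0000 0.0000
    outer loop
      vertex 0.0 0.0 17.4
      vertex 0.0 17.8 0.0
      vertex 0.0 0.0 0.0
    endloop
  endfacet
  facet normal 1.0000 0.0000 0.0000
    outer loop
      vertex 15.4 0.0 0.0
      vertex 15.4 17.8 0.0
      vertex 15.4 0.0 17.4
    endloop
  endfacet
endsolid part

The G0 Z moves step by Δz≈2.2 mm. The G1 loops shrink linearly with z, so the solid tapers from its base footprint up to z≈17.4. Closing with a flat bottom cap and the tapered top and triangulating gives 8 facets — a wedge (ramp): 15.4 × 17.8 mm base, rising to 17.4 mm along the y=0 edge and sloping linearly to z=0 at y=17.8.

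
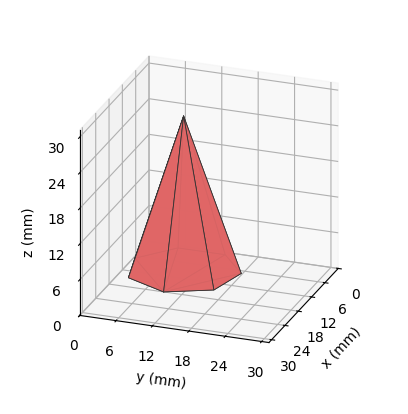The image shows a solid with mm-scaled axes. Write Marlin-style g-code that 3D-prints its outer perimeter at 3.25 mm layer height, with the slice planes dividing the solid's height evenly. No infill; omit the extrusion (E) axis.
Reading the render: the shape is a regular 7-sided pyramid, base circumscribed radius ≈ 9 mm, apex at z ≈ 26 mm (dimensions read to the nearest mm from the axis ticks). For the g-code, the solid's height is divided into equal slices at the stated Δz and each level perimeter traced with G1 moves after a G0 lift.

; perimeter-only toolpath
G21 ; units = mm
G90 ; absolute positioning
G28 ; home
; layer 1
G0 Z3.25
G0 X16.88 Y9.00
G1 X13.91 Y15.16
G1 X7.25 Y16.67
G1 X1.90 Y12.41
G1 X1.90 Y5.59
G1 X7.25 Y1.33
G1 X13.91 Y2.84
G1 X16.88 Y9.00
; layer 2
G0 Z6.50
G0 X15.75 Y9.00
G1 X13.21 Y14.28
G1 X7.50 Y15.58
G1 X2.92 Y11.93
G1 X2.92 Y6.07
G1 X7.50 Y2.42
G1 X13.21 Y3.72
G1 X15.75 Y9.00
; layer 3
G0 Z9.75
G0 X14.62 Y9.00
G1 X12.51 Y13.40
G1 X7.75 Y14.48
G1 X3.93 Y11.44
G1 X3.93 Y6.56
G1 X7.75 Y3.52
G1 X12.51 Y4.60
G1 X14.62 Y9.00
; layer 4
G0 Z13.00
G0 X13.50 Y9.00
G1 X11.80 Y12.52
G1 X8.00 Y13.38
G1 X4.95 Y10.95
G1 X4.95 Y7.05
G1 X8.00 Y4.62
G1 X11.80 Y5.48
G1 X13.50 Y9.00
; layer 5
G0 Z16.25
G0 X12.38 Y9.00
G1 X11.10 Y11.64
G1 X8.25 Y12.29
G1 X5.96 Y10.46
G1 X5.96 Y7.54
G1 X8.25 Y5.71
G1 X11.10 Y6.36
G1 X12.38 Y9.00
; layer 6
G0 Z19.50
G0 X11.25 Y9.00
G1 X10.40 Y10.76
G1 X8.50 Y11.19
G1 X6.97 Y9.97
G1 X6.97 Y8.03
G1 X8.50 Y6.81
G1 X10.40 Y7.24
G1 X11.25 Y9.00
; layer 7
G0 Z22.75
G0 X10.12 Y9.00
G1 X9.70 Y9.88
G1 X8.75 Y10.10
G1 X7.99 Y9.49
G1 X7.99 Y8.51
G1 X8.75 Y7.90
G1 X9.70 Y8.12
G1 X10.12 Y9.00
M2 ; end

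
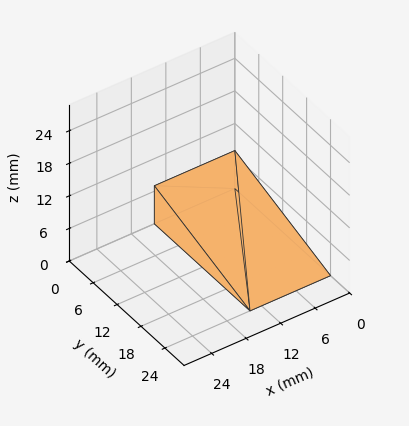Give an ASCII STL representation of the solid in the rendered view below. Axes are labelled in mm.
Reading the render: the shape is a wedge (ramp): 14 × 24 mm base, rising to 7 mm along the y=0 edge and sloping linearly to z=0 at y=24 (dimensions read to the nearest mm from the axis ticks). For the STL, each face is triangulated and given an outward normal.

solid part
  facet normal 0.0000 0.0000 -1.0000
    outer loop
      vertex 14.0 24.0 0.0
      vertex 14.0 0.0 0.0
      vertex 0.0 0.0 0.0
    endloop
  endfacet
  facet normal 0.0000 0.0000 -1.0000
    outer loop
      vertex 0.0 24.0 0.0
      vertex 14.0 24.0 0.0
      vertex 0.0 0.0 0.0
    endloop
  endfacet
  facet normal 0.0000 -1.0000 0.0000
    outer loop
      vertex 0.0 0.0 0.0
      vertex 14.0 0.0 0.0
      vertex 14.0 0.0 7.0
    endloop
  endfacet
  facet normal 0.0000 -1.0000 0.0000
    outer loop
      vertex 0.0 0.0 0.0
      vertex 14.0 0.0 7.0
      vertex 0.0 0.0 7.0
    endloop
  endfacet
  facet normal 0.0000 0.2800 0.9600
    outer loop
      vertex 0.0 0.0 7.0
      vertex 14.0 0.0 7.0
      vertex 14.0 24.0 0.0
    endloop
  endfacet
  facet normal 0.0000 0.2800 0.9600
    outer loop
      vertex 0.0 0.0 7.0
      vertex 14.0 24.0 0.0
      vertex 0.0 24.0 0.0
    endloop
  endfacet
  facet normal -1.0000 0.0000 0.0000
    outer loop
      vertex 0.0 0.0 7.0
      vertex 0.0 24.0 0.0
      vertex 0.0 0.0 0.0
    endloop
  endfacet
  facet normal 1.0000 0.0000 0.0000
    outer loop
      vertex 14.0 0.0 0.0
      vertex 14.0 24.0 0.0
      vertex 14.0 0.0 7.0
    endloop
  endfacet
endsolid part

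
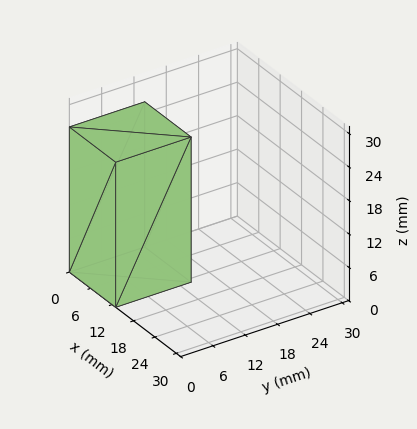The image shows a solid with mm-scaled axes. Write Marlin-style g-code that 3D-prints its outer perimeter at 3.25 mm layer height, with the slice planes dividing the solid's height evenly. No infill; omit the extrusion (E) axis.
Reading the render: the shape is a rectangular box, roughly 13 × 14 mm footprint and 26 mm tall (dimensions read to the nearest mm from the axis ticks). For the g-code, the solid's height is divided into equal slices at the stated Δz and each level perimeter traced with G1 moves after a G0 lift.

; perimeter-only toolpath
G21 ; units = mm
G90 ; absolute positioning
G28 ; home
; layer 1
G0 Z3.25
G0 X0.00 Y0.00
G1 X13.00 Y0.00
G1 X13.00 Y14.00
G1 X0.00 Y14.00
G1 X0.00 Y0.00
; layer 2
G0 Z6.50
G0 X0.00 Y0.00
G1 X13.00 Y0.00
G1 X13.00 Y14.00
G1 X0.00 Y14.00
G1 X0.00 Y0.00
; layer 3
G0 Z9.75
G0 X0.00 Y0.00
G1 X13.00 Y0.00
G1 X13.00 Y14.00
G1 X0.00 Y14.00
G1 X0.00 Y0.00
; layer 4
G0 Z13.00
G0 X0.00 Y0.00
G1 X13.00 Y0.00
G1 X13.00 Y14.00
G1 X0.00 Y14.00
G1 X0.00 Y0.00
; layer 5
G0 Z16.25
G0 X0.00 Y0.00
G1 X13.00 Y0.00
G1 X13.00 Y14.00
G1 X0.00 Y14.00
G1 X0.00 Y0.00
; layer 6
G0 Z19.50
G0 X0.00 Y0.00
G1 X13.00 Y0.00
G1 X13.00 Y14.00
G1 X0.00 Y14.00
G1 X0.00 Y0.00
; layer 7
G0 Z22.75
G0 X0.00 Y0.00
G1 X13.00 Y0.00
G1 X13.00 Y14.00
G1 X0.00 Y14.00
G1 X0.00 Y0.00
; layer 8
G0 Z26.00
G0 X0.00 Y0.00
G1 X13.00 Y0.00
G1 X13.00 Y14.00
G1 X0.00 Y14.00
G1 X0.00 Y0.00
M2 ; end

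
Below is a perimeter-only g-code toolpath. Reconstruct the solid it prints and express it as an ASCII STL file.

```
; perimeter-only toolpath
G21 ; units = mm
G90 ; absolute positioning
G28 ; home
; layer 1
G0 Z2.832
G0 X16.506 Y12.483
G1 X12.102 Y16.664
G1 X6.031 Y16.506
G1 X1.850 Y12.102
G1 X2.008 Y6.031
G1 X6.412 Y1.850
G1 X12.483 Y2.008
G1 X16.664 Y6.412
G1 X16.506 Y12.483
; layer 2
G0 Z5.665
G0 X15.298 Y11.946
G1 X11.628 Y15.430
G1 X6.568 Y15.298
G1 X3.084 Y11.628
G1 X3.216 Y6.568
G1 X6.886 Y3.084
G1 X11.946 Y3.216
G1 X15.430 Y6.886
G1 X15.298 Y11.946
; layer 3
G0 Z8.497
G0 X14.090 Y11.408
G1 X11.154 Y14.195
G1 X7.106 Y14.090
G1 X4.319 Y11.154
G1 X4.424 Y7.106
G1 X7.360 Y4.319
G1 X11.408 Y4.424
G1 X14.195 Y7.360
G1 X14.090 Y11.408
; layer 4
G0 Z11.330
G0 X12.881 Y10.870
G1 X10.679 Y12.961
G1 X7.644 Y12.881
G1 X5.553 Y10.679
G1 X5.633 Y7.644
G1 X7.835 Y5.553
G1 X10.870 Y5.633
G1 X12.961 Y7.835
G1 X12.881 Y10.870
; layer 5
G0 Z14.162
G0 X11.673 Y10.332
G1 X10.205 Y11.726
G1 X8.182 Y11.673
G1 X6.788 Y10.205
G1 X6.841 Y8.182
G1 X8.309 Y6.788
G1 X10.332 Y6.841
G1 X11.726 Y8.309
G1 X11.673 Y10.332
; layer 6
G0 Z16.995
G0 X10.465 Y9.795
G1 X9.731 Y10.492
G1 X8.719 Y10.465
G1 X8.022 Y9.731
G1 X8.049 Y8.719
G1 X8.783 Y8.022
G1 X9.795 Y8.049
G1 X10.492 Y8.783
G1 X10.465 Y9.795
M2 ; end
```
solid part
  facet normal 0.0000 0.0000 -1.0000
    outer loop
      vertex 5.493 17.714 0.000
      vertex 12.576 17.899 0.000
      vertex 17.714 13.021 0.000
    endloop
  endfacet
  facet normal 0.0000 0.0000 -1.0000
    outer loop
      vertex 0.615 12.576 0.000
      vertex 5.493 17.714 0.000
      vertex 17.714 13.021 0.000
    endloop
  endfacet
  facet normal 0.0000 0.0000 -1.0000
    outer loop
      vertex 0.800 5.493 0.000
      vertex 0.615 12.576 0.000
      vertex 17.714 13.021 0.000
    endloop
  endfacet
  facet normal 0.0000 0.0000 -1.0000
    outer loop
      vertex 5.938 0.615 0.000
      vertex 0.800 5.493 0.000
      vertex 17.714 13.021 0.000
    endloop
  endfacet
  facet normal 0.0000 0.0000 -1.0000
    outer loop
      vertex 13.021 0.800 0.000
      vertex 5.938 0.615 0.000
      vertex 17.714 13.021 0.000
    endloop
  endfacet
  facet normal 0.0000 0.0000 -1.0000
    outer loop
      vertex 17.899 5.938 0.000
      vertex 13.021 0.800 0.000
      vertex 17.714 13.021 0.000
    endloop
  endfacet
  facet normal 0.6322 0.6659 0.3961
    outer loop
      vertex 17.714 13.021 0.000
      vertex 12.576 17.899 0.000
      vertex 9.257 9.257 19.827
    endloop
  endfacet
  facet normal -0.0240 0.9179 0.3961
    outer loop
      vertex 12.576 17.899 0.000
      vertex 5.493 17.714 0.000
      vertex 9.257 9.257 19.827
    endloop
  endfacet
  facet normal -0.6659 0.6322 0.3961
    outer loop
      vertex 5.493 17.714 0.000
      vertex 0.615 12.576 0.000
      vertex 9.257 9.257 19.827
    endloop
  endfacet
  facet normal -0.9179 -0.0240 0.3961
    outer loop
      vertex 0.615 12.576 0.000
      vertex 0.800 5.493 0.000
      vertex 9.257 9.257 19.827
    endloop
  endfacet
  facet normal -0.6322 -0.6659 0.3961
    outer loop
      vertex 0.800 5.493 0.000
      vertex 5.938 0.615 0.000
      vertex 9.257 9.257 19.827
    endloop
  endfacet
  facet normal 0.0240 -0.9179 0.3961
    outer loop
      vertex 5.938 0.615 0.000
      vertex 13.021 0.800 0.000
      vertex 9.257 9.257 19.827
    endloop
  endfacet
  facet normal 0.6659 -0.6322 0.3961
    outer loop
      vertex 13.021 0.800 0.000
      vertex 17.899 5.938 0.000
      vertex 9.257 9.257 19.827
    endloop
  endfacet
  facet normal 0.9179 0.0240 0.3961
    outer loop
      vertex 17.899 5.938 0.000
      vertex 17.714 13.021 0.000
      vertex 9.257 9.257 19.827
    endloop
  endfacet
endsolid part

The G0 Z moves step by Δz≈2.832 mm. The G1 loops shrink linearly with z, so the solid tapers from its base footprint up to z≈19.8. Closing with a flat bottom cap and the tapered top and triangulating gives 14 facets — a regular 8-sided pyramid, base circumscribed radius ≈ 9.26 mm, apex at z ≈ 19.8 mm.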